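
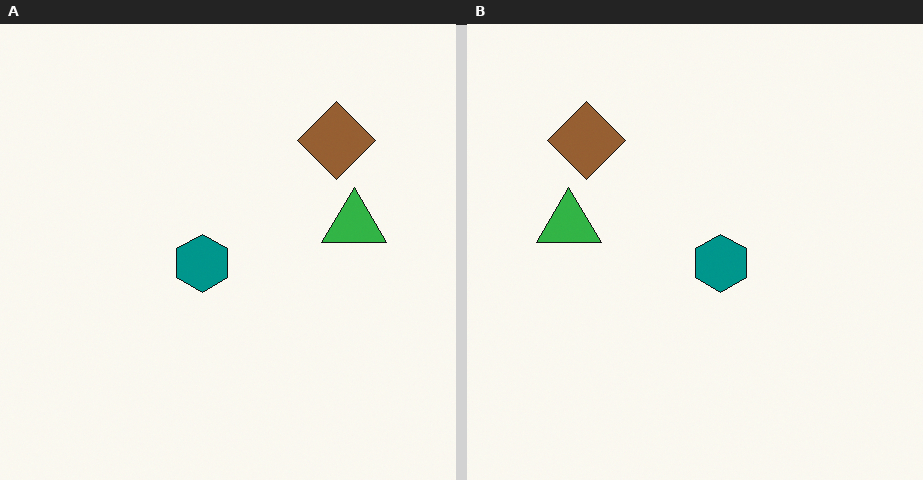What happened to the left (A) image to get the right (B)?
The right (B) image is the left (A) flipped horizontally (left ↔ right).

The green triangle is in the right of the left (A) image and the left of the right (B) — shapes on opposite sides of the vertical midline have swapped in a mirror flip.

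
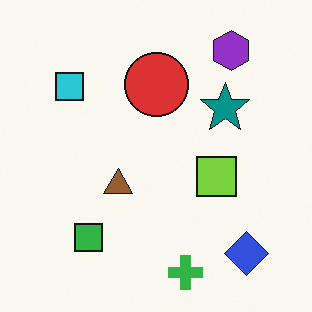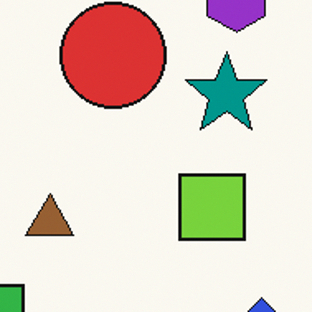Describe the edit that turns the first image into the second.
The second image is the first cropped to a noticeably smaller region and rescaled.

The visible shapes are larger and the field of view is narrower; shapes near the original edges may be partly or wholly outside the frame — a crop-and-rescale.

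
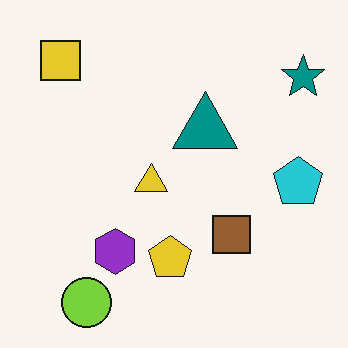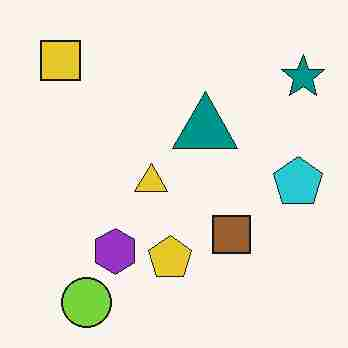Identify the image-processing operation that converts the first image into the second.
The transformation is: degraded with heavy JPEG compression.

Blocky 8×8 compression artifacts appear around shape edges and the flat background shows ringing — characteristic JPEG degradation.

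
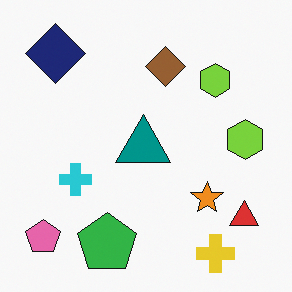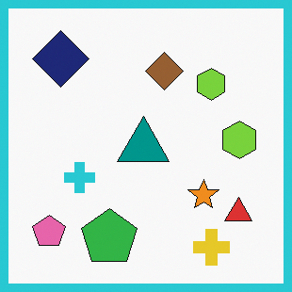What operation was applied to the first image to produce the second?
It was framed with a cyan border.

A solid cyan frame runs around the edge of the second image, with the content slightly shrunk inside it.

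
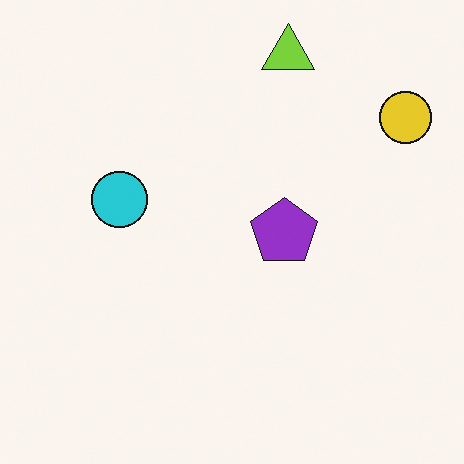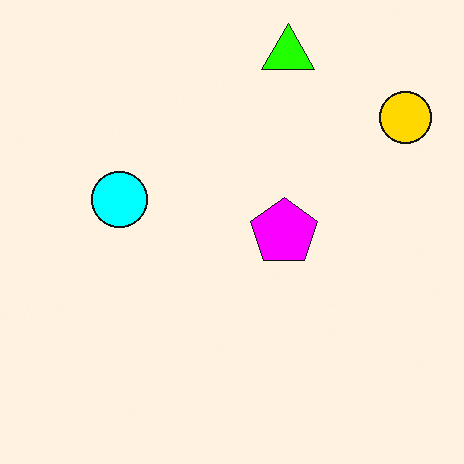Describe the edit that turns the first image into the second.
It was made much more vivid (saturation change).

All colors are more vivid — a global saturation change.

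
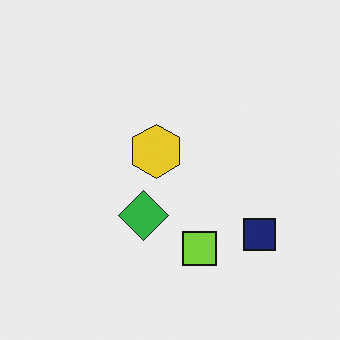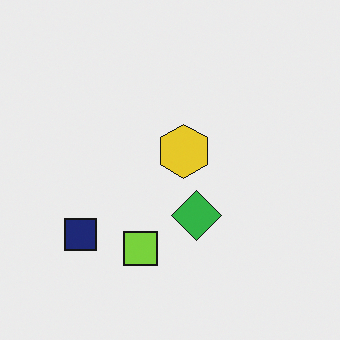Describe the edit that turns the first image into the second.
This is the original image flipped horizontally (left ↔ right).

The navy square is in the bottom-right of the first image and the bottom-left of the second — shapes on opposite sides of the vertical midline have swapped in a mirror flip.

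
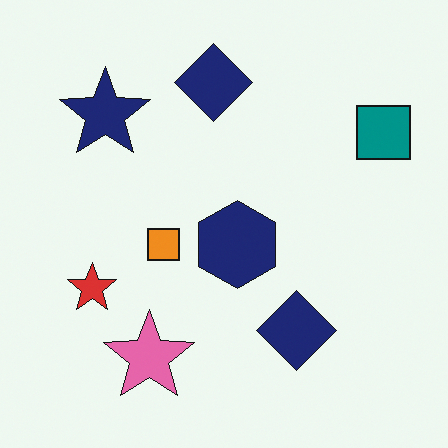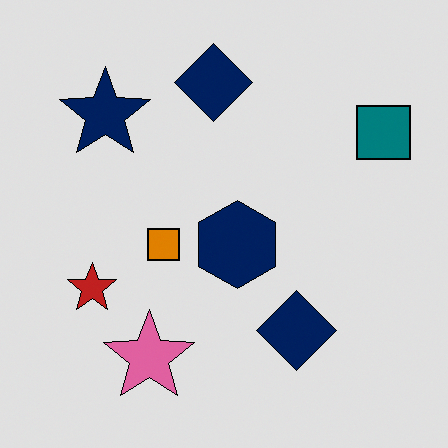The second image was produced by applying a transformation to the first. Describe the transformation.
The image was moderately posterized.

Each flat color has snapped to a coarser quantized level — most visibly, the near-white background has dropped to a flat grey.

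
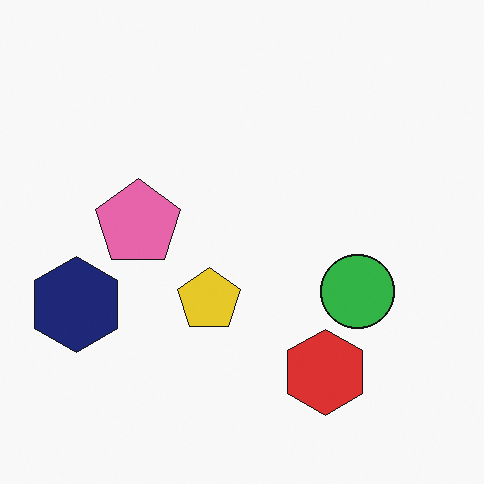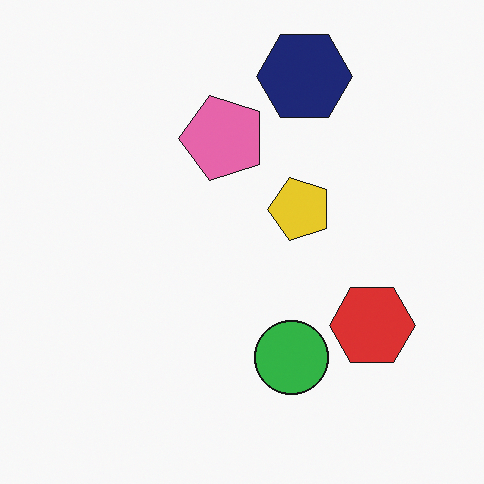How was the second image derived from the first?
Transposed (reflected across the top-left ↔ bottom-right diagonal).

Shapes have swapped their row and column positions — what was in the top-right is now in the bottom-left — a diagonal reflection.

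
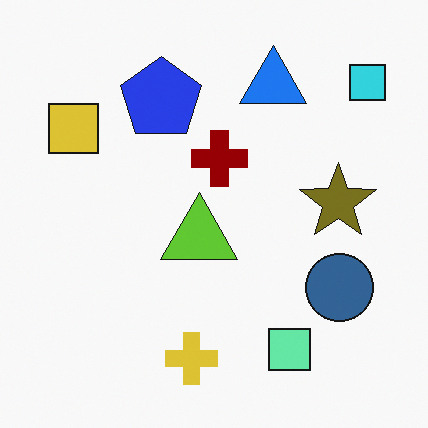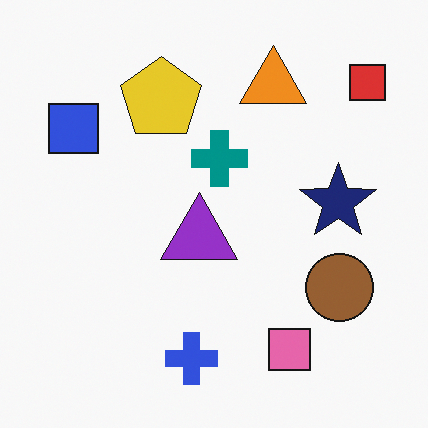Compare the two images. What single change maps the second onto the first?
The transformation is: hue-shifted through roughly half the color wheel.

Every shape's color has rotated by the same amount around the hue wheel — a uniform hue shift.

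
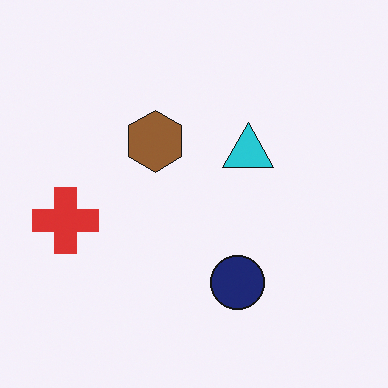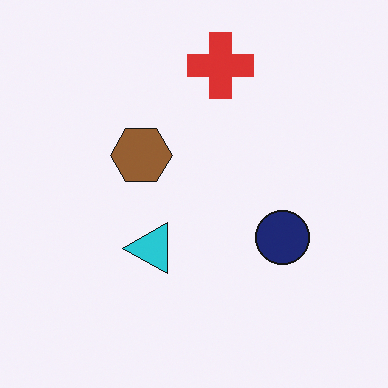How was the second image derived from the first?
The transformation is: transposed (reflected across the top-left ↔ bottom-right diagonal).

Shapes have swapped their row and column positions — what was in the top-right is now in the bottom-left — a diagonal reflection.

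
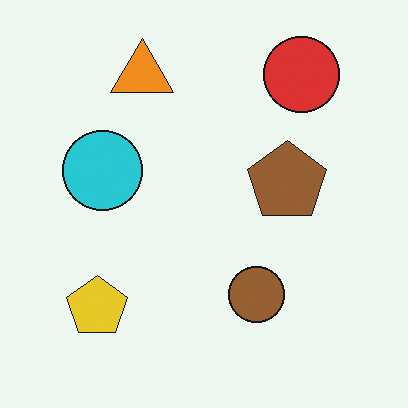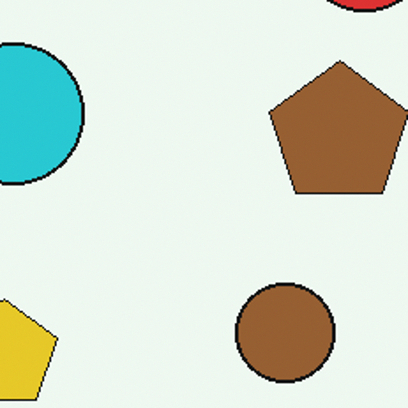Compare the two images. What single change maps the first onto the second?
Cropped to a noticeably smaller region and rescaled.

The visible shapes are larger and the field of view is narrower; shapes near the original edges may be partly or wholly outside the frame — a crop-and-rescale.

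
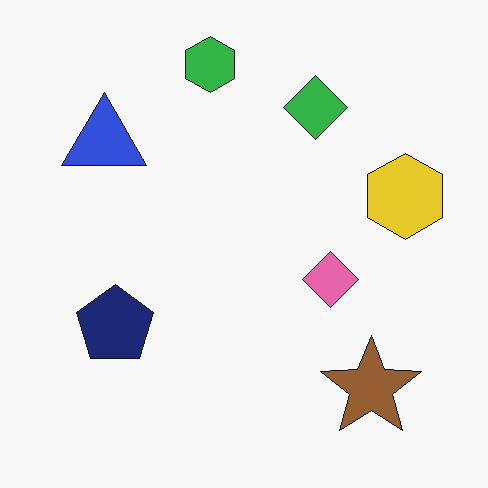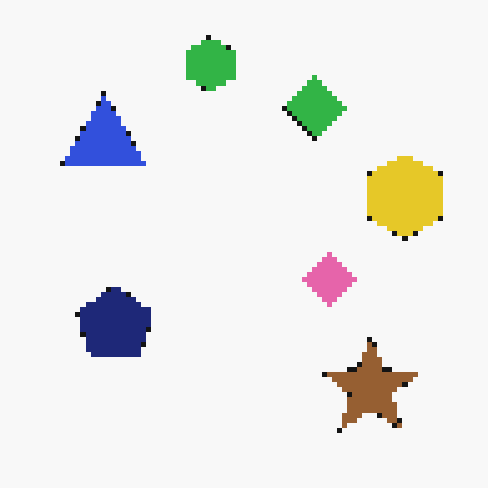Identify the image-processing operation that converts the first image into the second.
Mildly pixelated.

Shapes are reduced to large square blocks; fine edges and outlines are lost — a downscale-then-upscale (mosaic) effect.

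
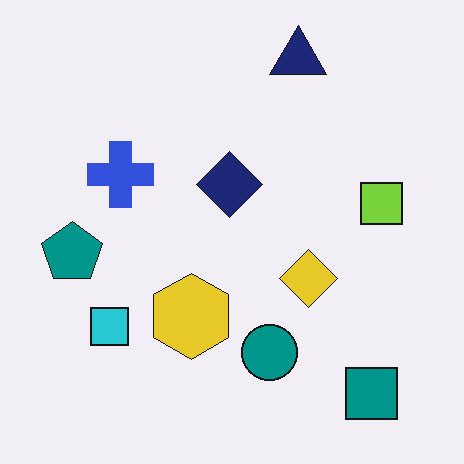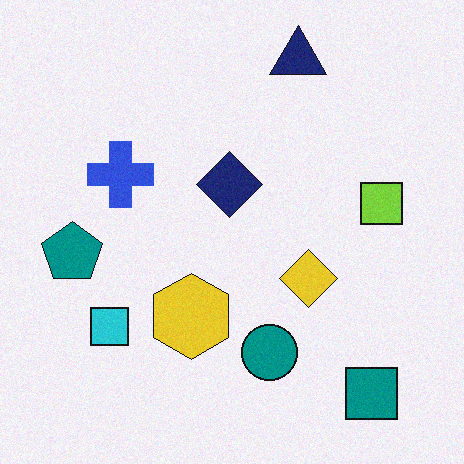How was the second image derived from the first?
The image was degraded with a light layer of grain.

Random speckle covers the whole image, including the flat background.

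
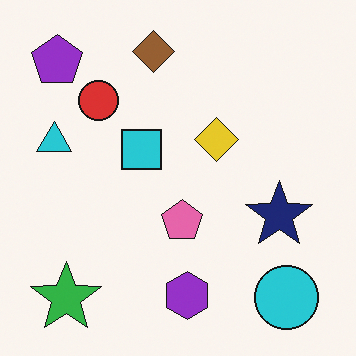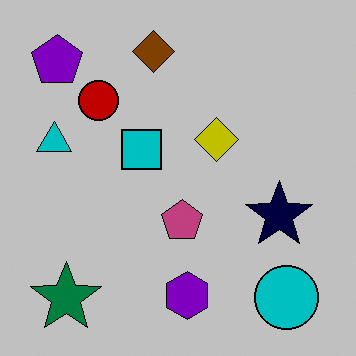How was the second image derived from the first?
It was aggressively posterized.

Each flat color has snapped to a coarser quantized level — most visibly, the near-white background has dropped to a flat grey.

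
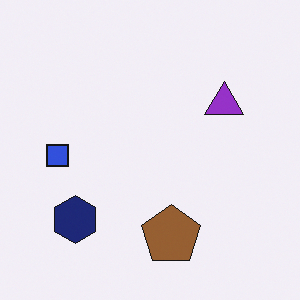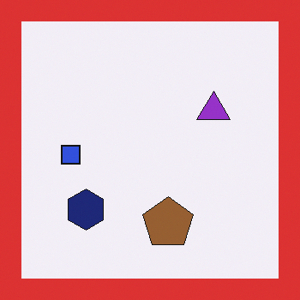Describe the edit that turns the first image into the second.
This is the original image framed with a red border.

A solid red frame runs around the edge of the second image, with the content slightly shrunk inside it.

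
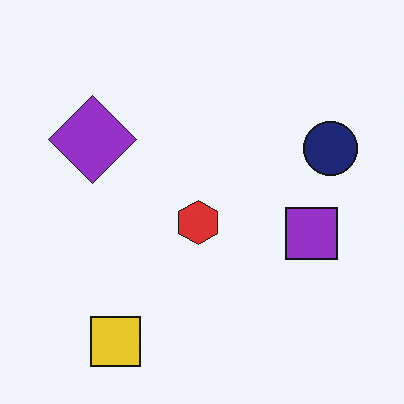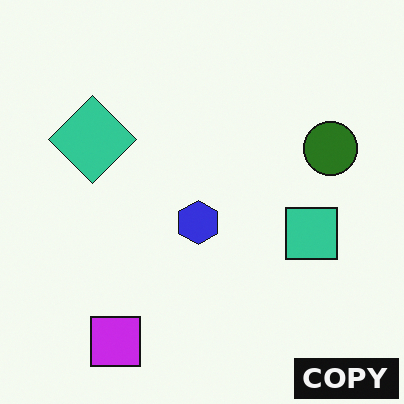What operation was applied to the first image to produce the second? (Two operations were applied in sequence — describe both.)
This is the original image hue-shifted through roughly half the color wheel, then watermarked with the text "COPY" in the lower-right corner.

Every shape's color has rotated by the same amount around the hue wheel — a uniform hue shift. A dark label reading "COPY" appears in the lower-right corner.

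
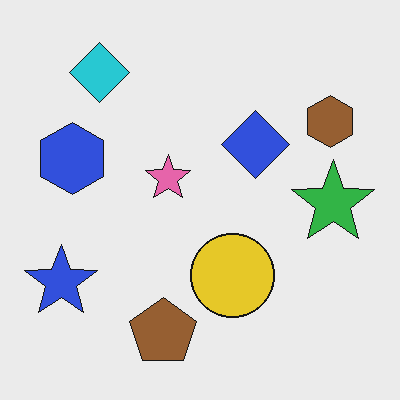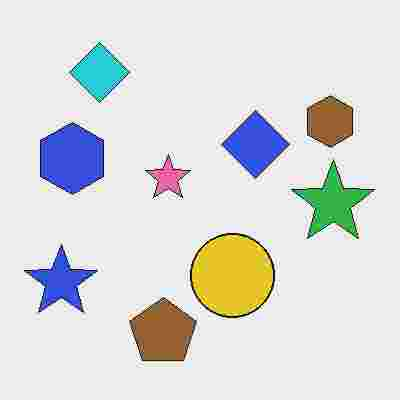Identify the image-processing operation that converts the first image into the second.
The image was degraded with heavy JPEG compression.

Blocky 8×8 compression artifacts appear around shape edges and the flat background shows ringing — characteristic JPEG degradation.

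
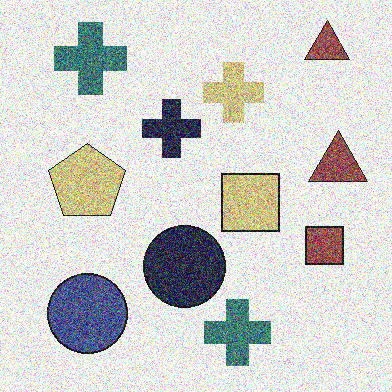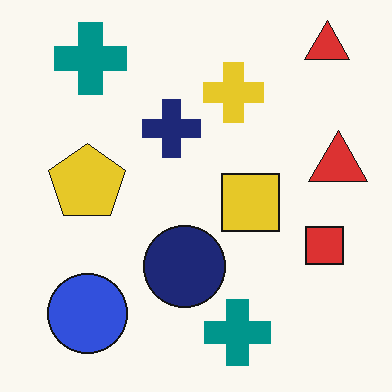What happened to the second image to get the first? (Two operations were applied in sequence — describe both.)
The first image is the second heavily desaturated, then degraded with heavy additive noise.

All colors are more muted and greyish — a global saturation change. Random speckle covers the whole image, including the flat background.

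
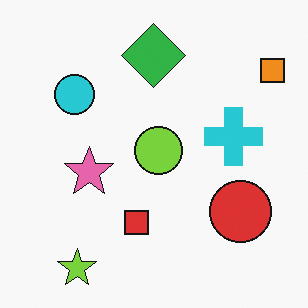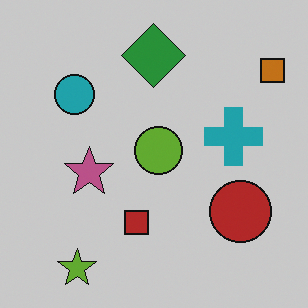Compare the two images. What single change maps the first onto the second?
The transformation is: darkened a little.

Every pixel — background and shapes alike — is uniformly darkened.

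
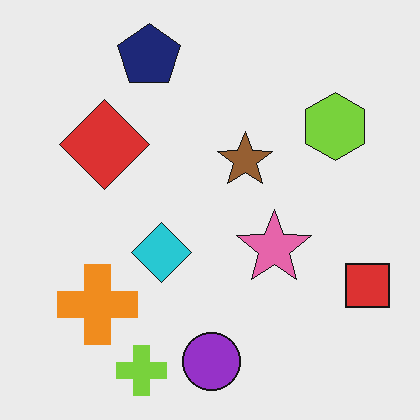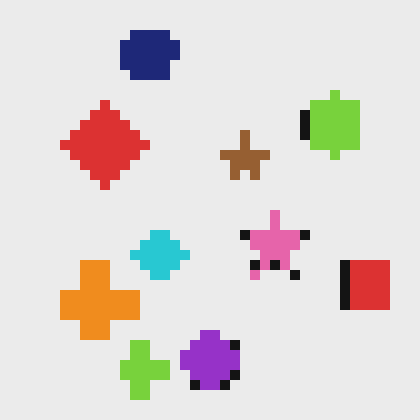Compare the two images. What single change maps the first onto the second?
Heavily pixelated into large blocks.

Shapes are reduced to large square blocks; fine edges and outlines are lost — a downscale-then-upscale (mosaic) effect.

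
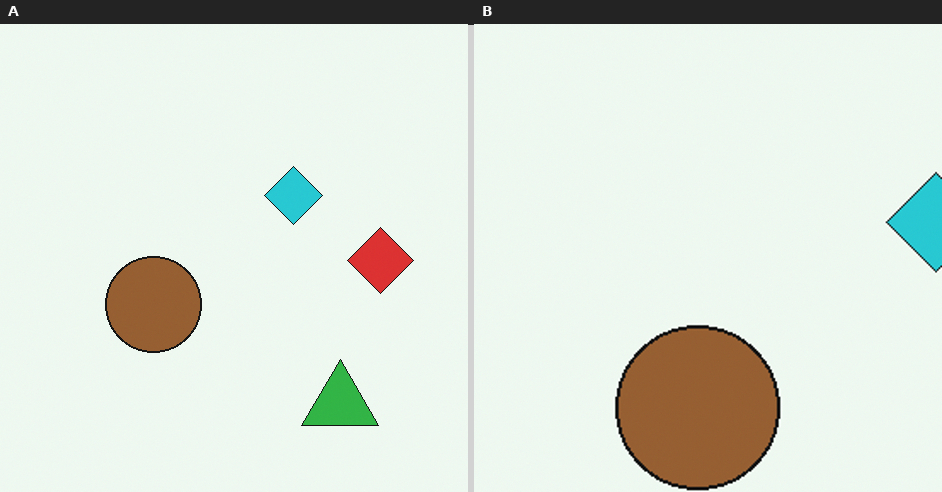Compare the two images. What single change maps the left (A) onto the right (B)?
Cropped to a noticeably smaller region and rescaled.

The visible shapes are larger and the field of view is narrower; shapes near the original edges may be partly or wholly outside the frame — a crop-and-rescale.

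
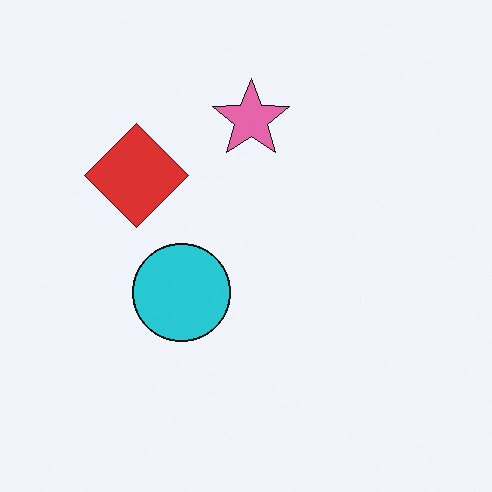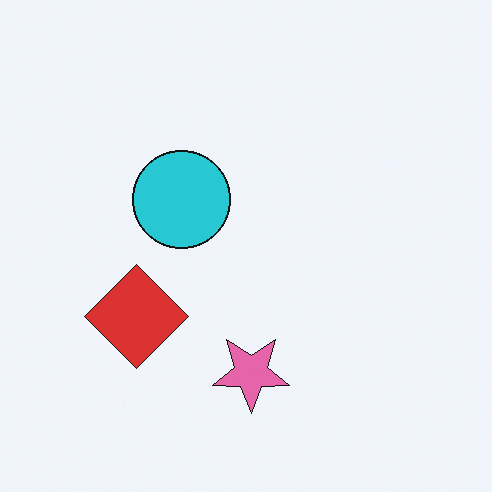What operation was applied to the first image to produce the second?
The second image is the first flipped vertically (top ↔ bottom).

The pink star is in the top of the first image and the bottom of the second — shapes on opposite sides of the horizontal midline have swapped in a mirror flip.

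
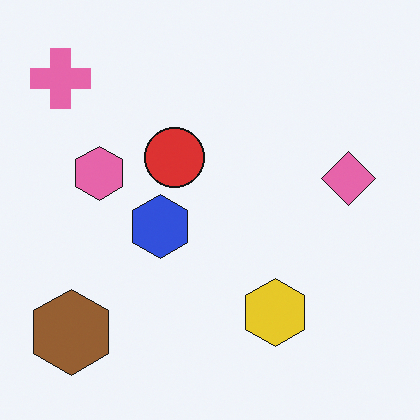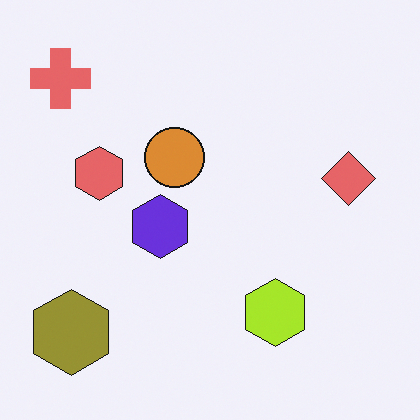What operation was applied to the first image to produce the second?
Hue-shifted by a small amount.

Every shape's color has rotated by the same amount around the hue wheel — a uniform hue shift.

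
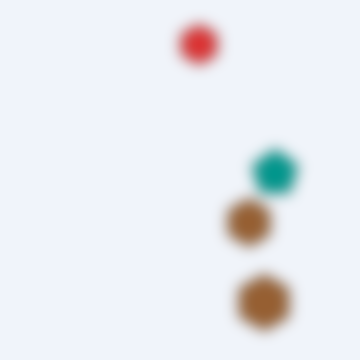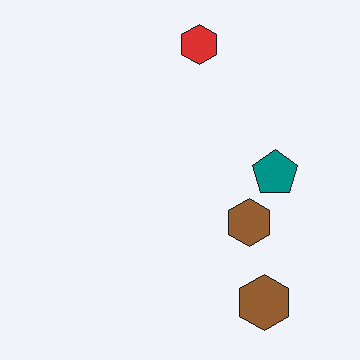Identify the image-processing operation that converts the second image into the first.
It was heavily blurred.

Shape edges and outlines are uniformly softened across the whole image.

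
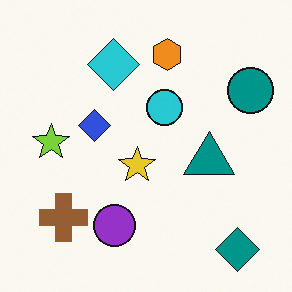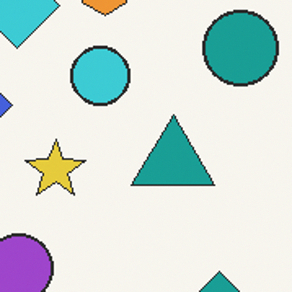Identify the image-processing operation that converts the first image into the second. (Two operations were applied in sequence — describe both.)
The transformation is: given slightly reduced contrast, then cropped tightly and scaled back up.

Tones are pushed toward mid-grey across the whole image — a global contrast change. The visible shapes are larger and the field of view is narrower; shapes near the original edges may be partly or wholly outside the frame — a crop-and-rescale.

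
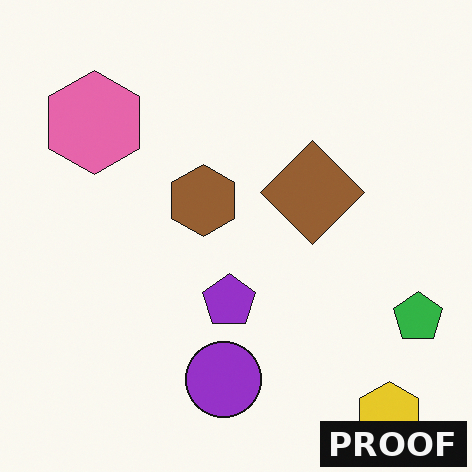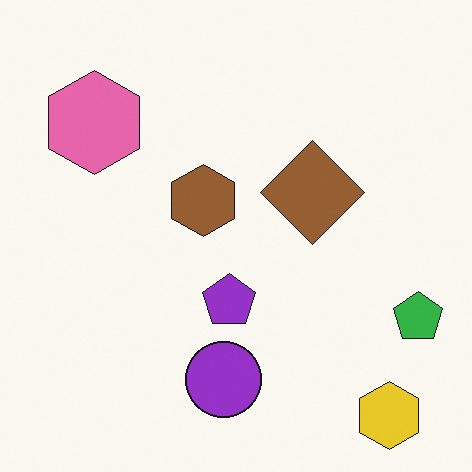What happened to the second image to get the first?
The transformation is: watermarked with the text "PROOF" in the lower-right corner.

A dark label reading "PROOF" appears in the lower-right corner.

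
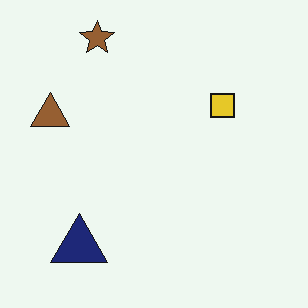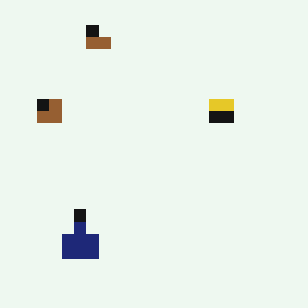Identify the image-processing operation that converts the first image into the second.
The image was coarsely pixelated.

Shapes are reduced to large square blocks; fine edges and outlines are lost — a downscale-then-upscale (mosaic) effect.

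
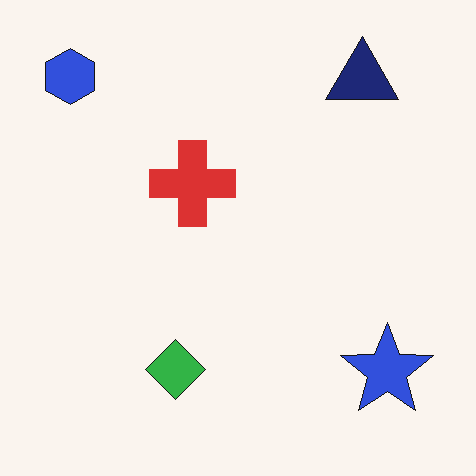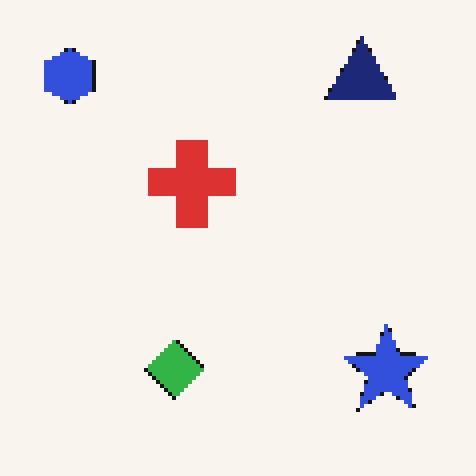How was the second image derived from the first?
The transformation is: lightly pixelated (a mild mosaic effect).

Shapes are reduced to large square blocks; fine edges and outlines are lost — a downscale-then-upscale (mosaic) effect.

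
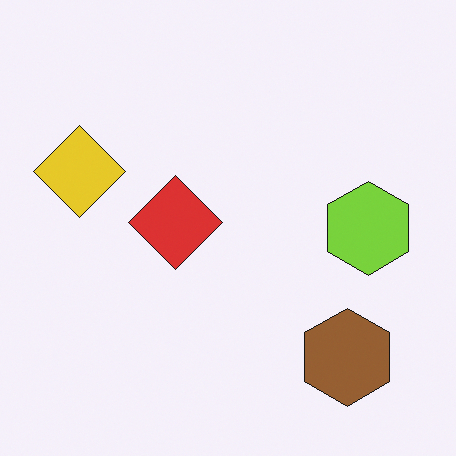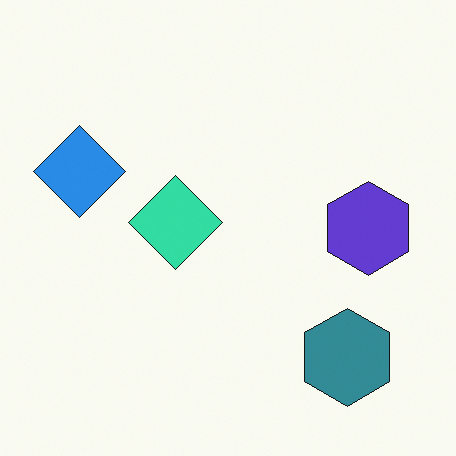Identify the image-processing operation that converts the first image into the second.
It was hue-shifted through roughly half the color wheel.

Every shape's color has rotated by the same amount around the hue wheel — a uniform hue shift.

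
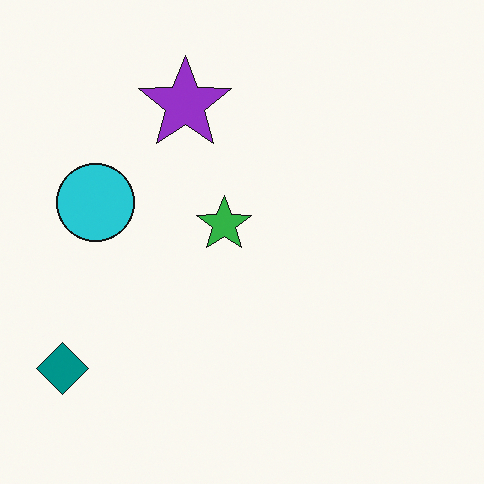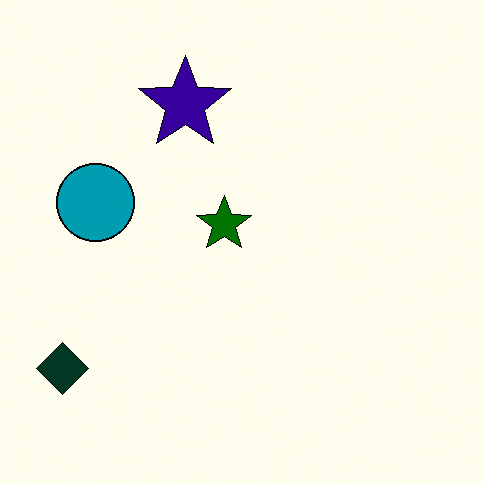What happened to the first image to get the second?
The transformation is: boosted in contrast.

Tones are pushed away from mid-grey across the whole image — a global contrast change.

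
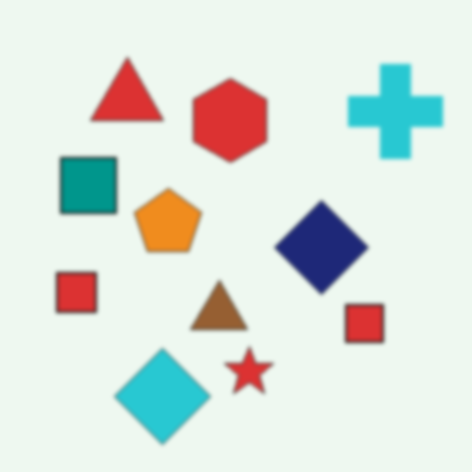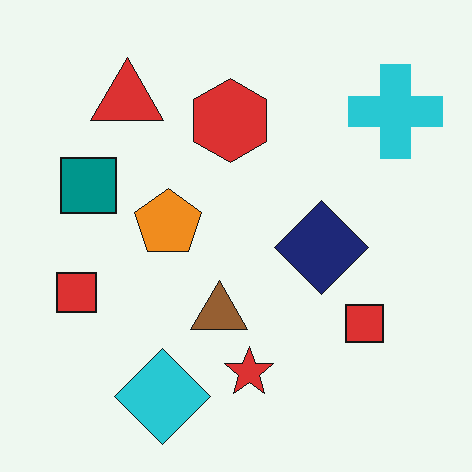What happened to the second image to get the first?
This is the original image lightly blurred.

Shape edges and outlines are uniformly softened across the whole image.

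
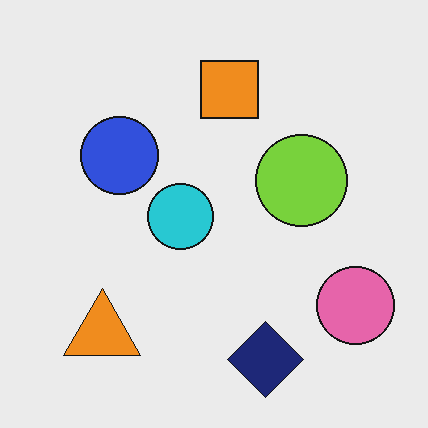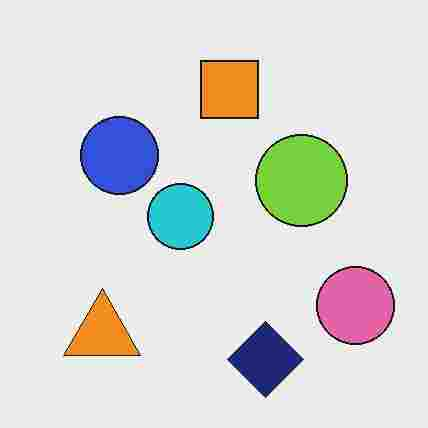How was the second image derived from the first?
It was degraded with heavy JPEG compression.

Blocky 8×8 compression artifacts appear around shape edges and the flat background shows ringing — characteristic JPEG degradation.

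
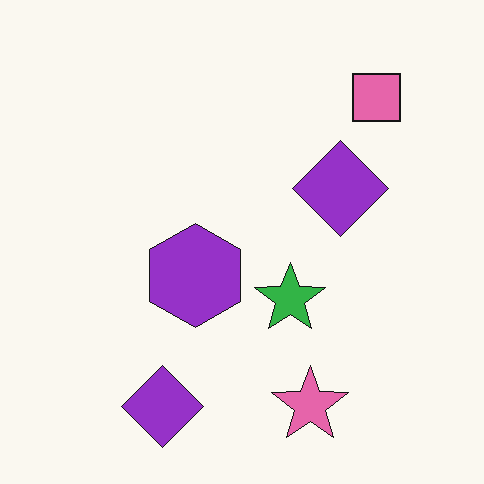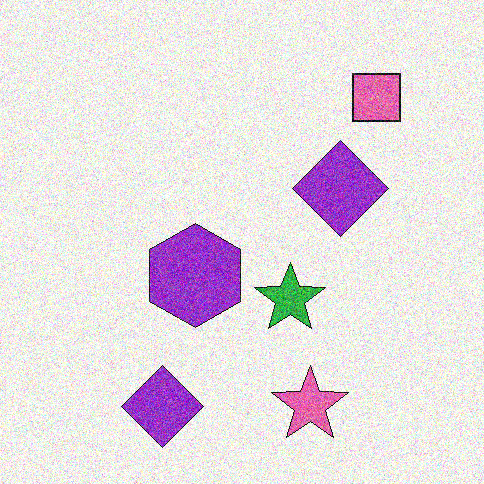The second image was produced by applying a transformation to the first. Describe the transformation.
This is the original image degraded with strong gaussian noise.

Random speckle covers the whole image, including the flat background.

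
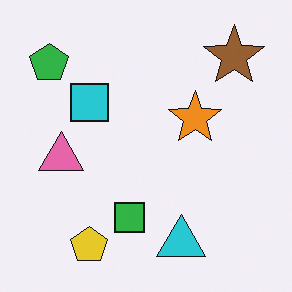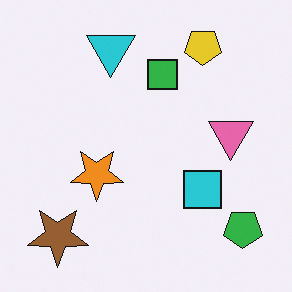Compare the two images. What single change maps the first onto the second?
The image was rotated 180°.

The green pentagon sits in the top-left of the first image and the bottom-right of the second — consistent with a whole-image 180° rotation.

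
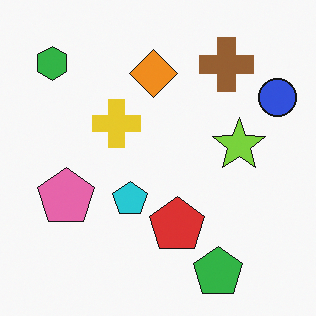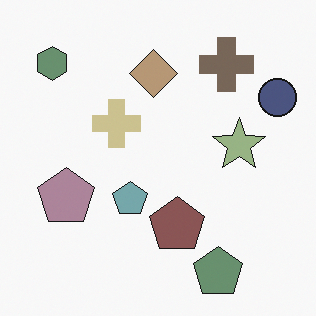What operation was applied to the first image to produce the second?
The transformation is: heavily desaturated.

All colors are more muted and greyish — a global saturation change.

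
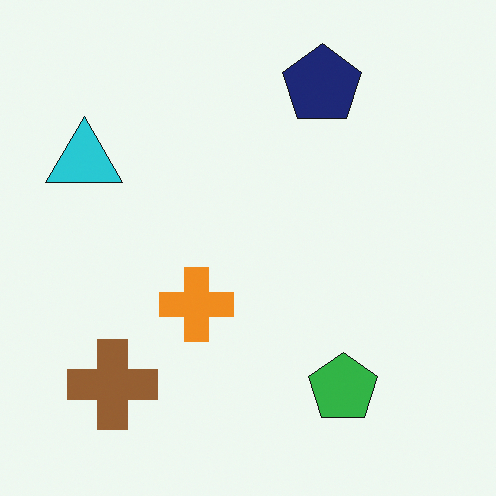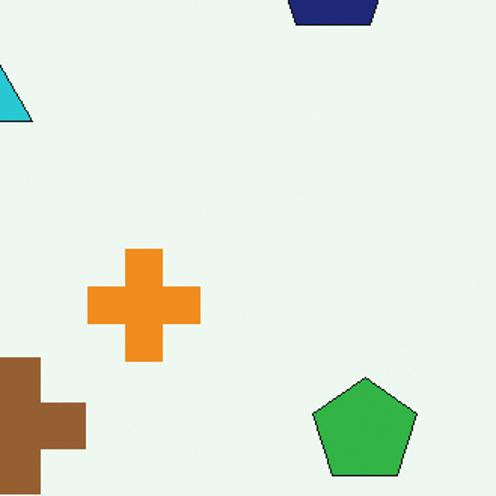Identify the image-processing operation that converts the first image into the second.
The transformation is: cropped to a modestly smaller region and rescaled.

The visible shapes are larger and the field of view is narrower; shapes near the original edges may be partly or wholly outside the frame — a crop-and-rescale.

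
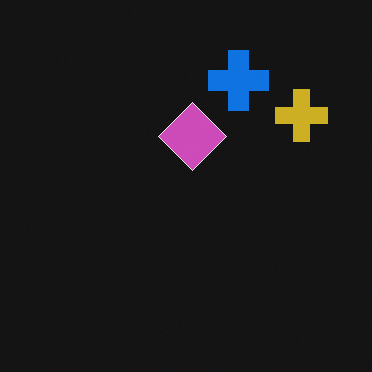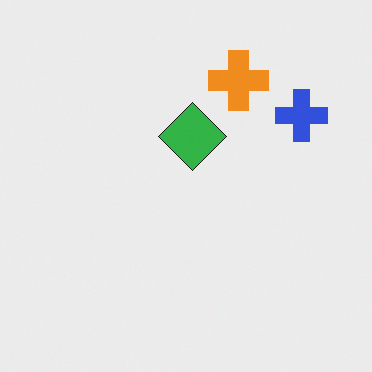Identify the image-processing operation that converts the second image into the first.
Color-inverted (negative).

The light background has become dark and every shape's color is its complement — a photographic negative.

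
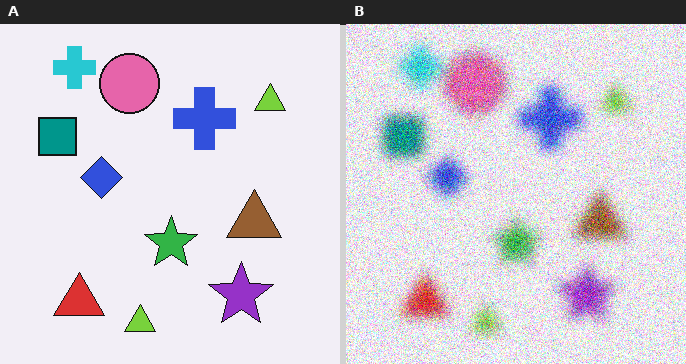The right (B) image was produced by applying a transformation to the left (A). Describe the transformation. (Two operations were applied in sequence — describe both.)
The right (B) image is the left (A) heavily blurred, then degraded with strong gaussian noise.

Shape edges and outlines are uniformly softened across the whole image. Random speckle covers the whole image, including the flat background.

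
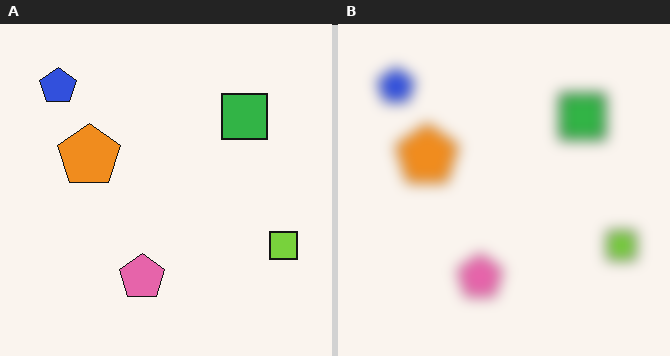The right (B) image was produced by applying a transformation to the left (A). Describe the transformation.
The right (B) image is the left (A) strongly gaussian-blurred.

Shape edges and outlines are uniformly softened across the whole image.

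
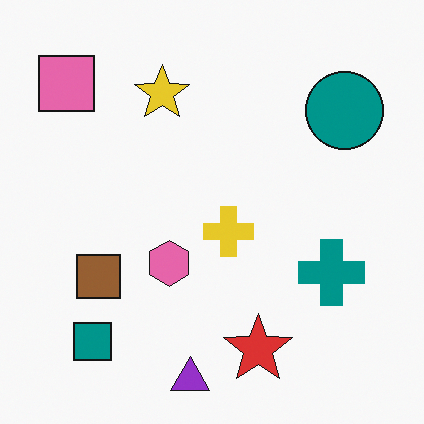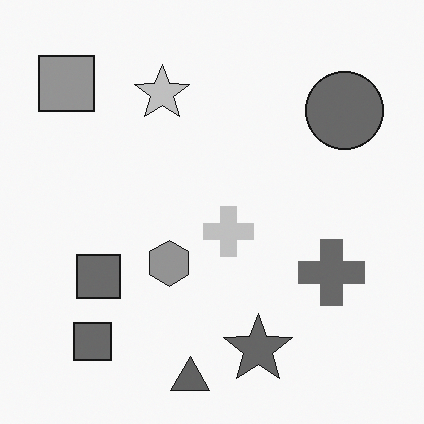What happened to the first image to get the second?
The second image is the first converted to grayscale.

All color is removed — every shape is now a shade of grey.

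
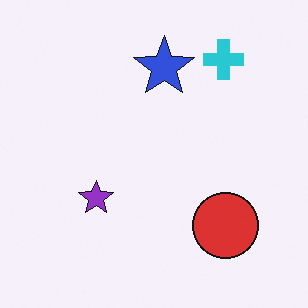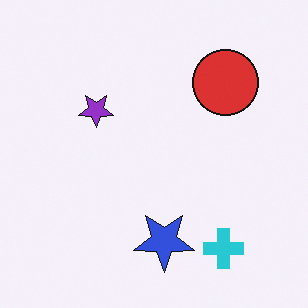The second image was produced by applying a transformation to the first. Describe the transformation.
The transformation is: flipped vertically (top ↔ bottom).

The cyan cross is in the top-right of the first image and the bottom-right of the second — shapes on opposite sides of the horizontal midline have swapped in a mirror flip.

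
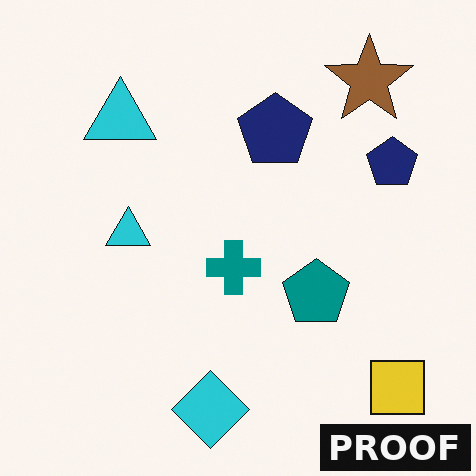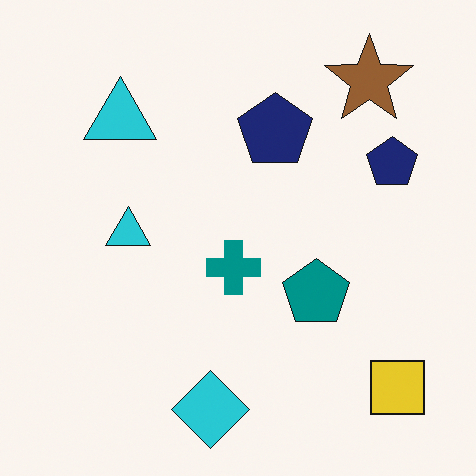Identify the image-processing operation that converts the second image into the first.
The first image is the second watermarked with the text "PROOF" in the lower-right corner.

A dark label reading "PROOF" appears in the lower-right corner.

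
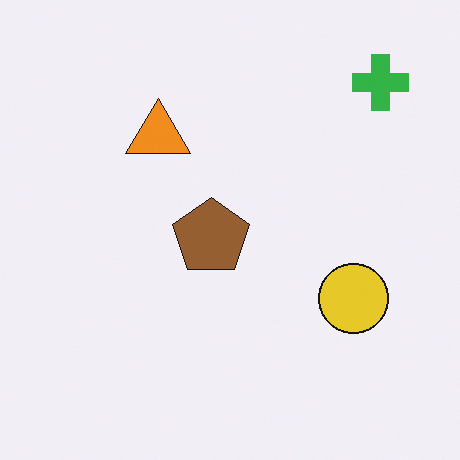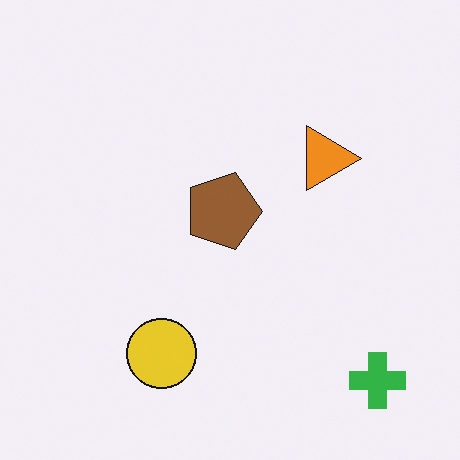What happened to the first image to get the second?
It was rotated 90° clockwise.

The green cross sits in the top-right of the first image and the bottom-right of the second — consistent with a whole-image 90° clockwise rotation.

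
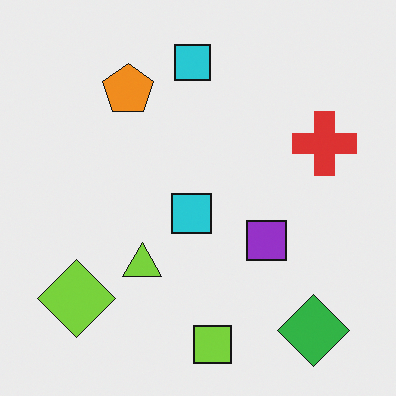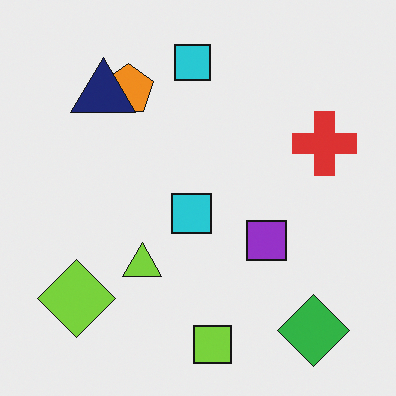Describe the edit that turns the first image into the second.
The image was overlaid with an additional navy triangle.

A navy triangle appears in the second image that is absent from the first.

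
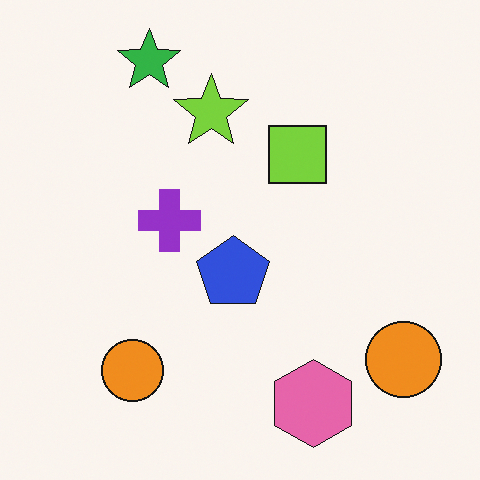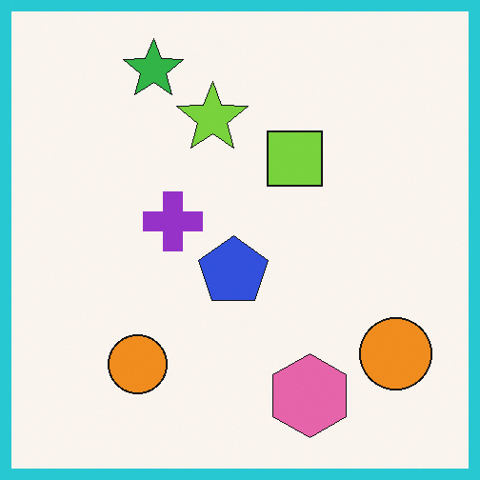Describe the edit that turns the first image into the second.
It was framed with a cyan border.

A solid cyan frame runs around the edge of the second image, with the content slightly shrunk inside it.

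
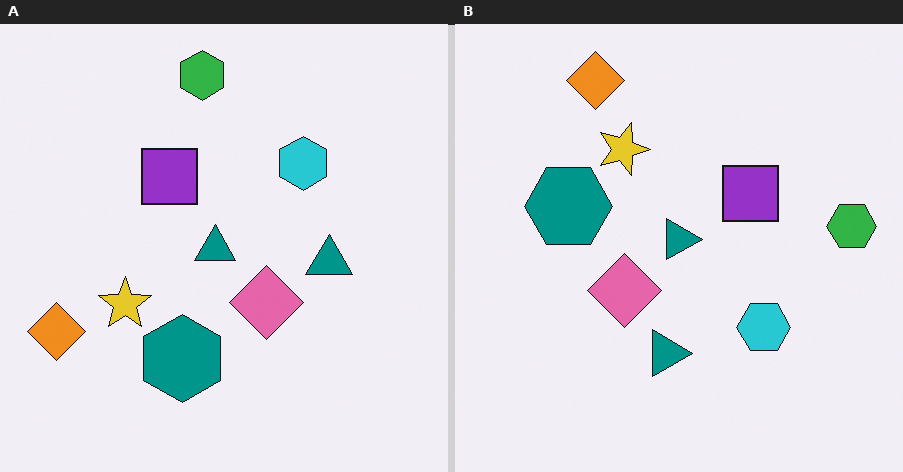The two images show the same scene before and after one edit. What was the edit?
Rotated 90° clockwise.

The orange diamond sits in the bottom-left of the left (A) image and the top-left of the right (B) — consistent with a whole-image 90° clockwise rotation.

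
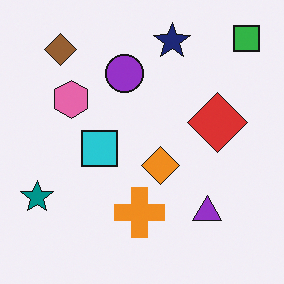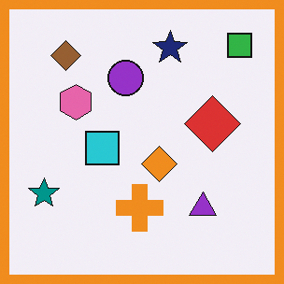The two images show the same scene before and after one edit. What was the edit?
The transformation is: framed with a orange border.

A solid orange frame runs around the edge of the second image, with the content slightly shrunk inside it.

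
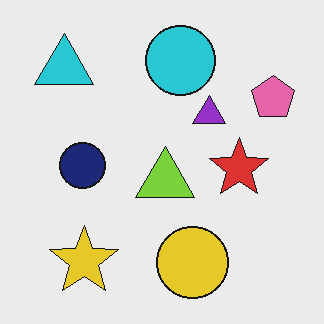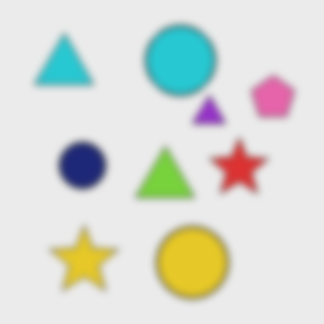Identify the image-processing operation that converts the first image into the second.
Moderately blurred.

Shape edges and outlines are uniformly softened across the whole image.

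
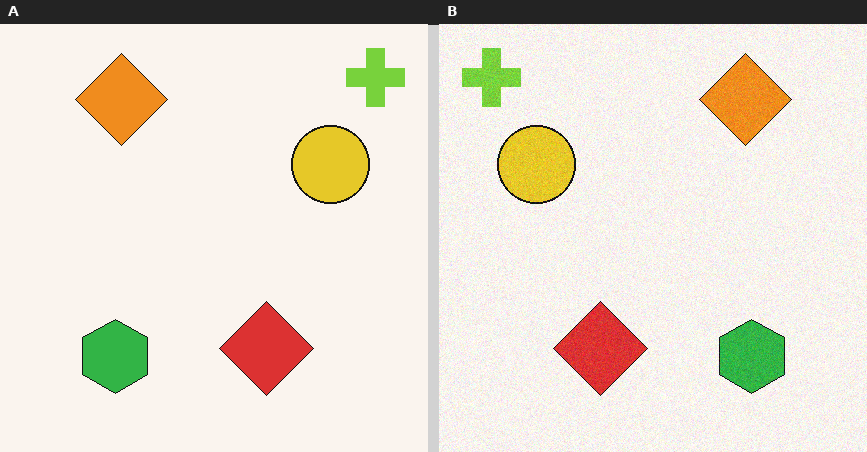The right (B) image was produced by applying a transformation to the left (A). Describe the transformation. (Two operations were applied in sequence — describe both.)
The transformation is: degraded with subtle gaussian noise, then flipped horizontally (left ↔ right).

Random speckle covers the whole image, including the flat background. The lime cross is in the top-right of the left (A) image and the top-left of the right (B) — shapes on opposite sides of the vertical midline have swapped in a mirror flip.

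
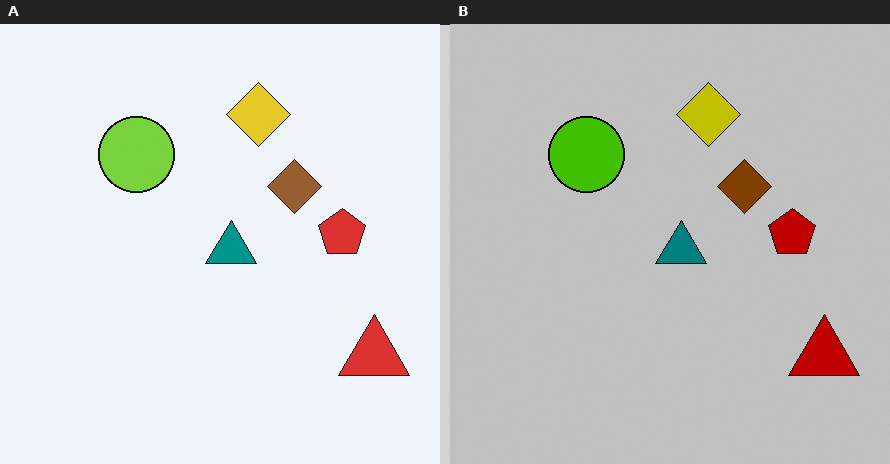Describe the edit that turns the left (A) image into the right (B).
It was aggressively posterized.

Each flat color has snapped to a coarser quantized level — most visibly, the near-white background has dropped to a flat grey.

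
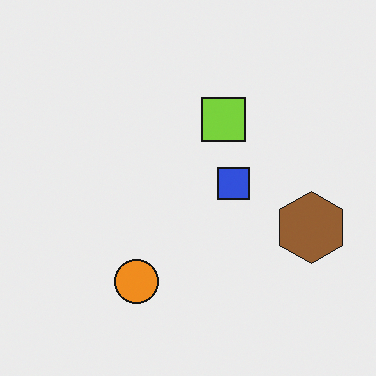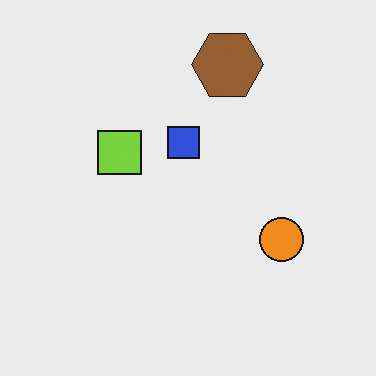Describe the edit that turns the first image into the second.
This is the original image rotated 90° counter-clockwise.

The brown hexagon sits in the right of the first image and the top of the second — consistent with a whole-image 90° counter-clockwise rotation.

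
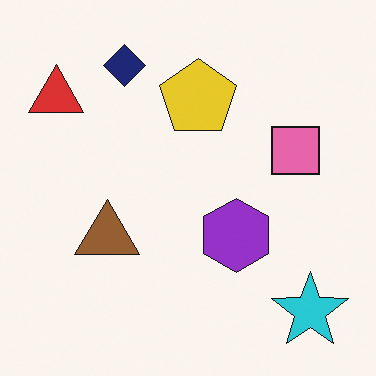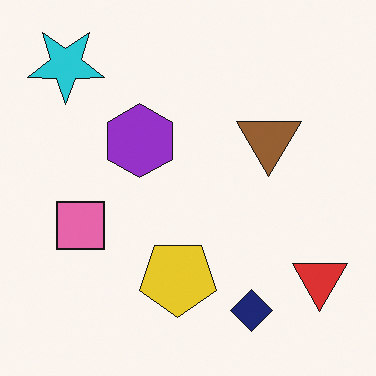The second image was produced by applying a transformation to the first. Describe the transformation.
Rotated 180°.

The cyan star sits in the bottom-right of the first image and the top-left of the second — consistent with a whole-image 180° rotation.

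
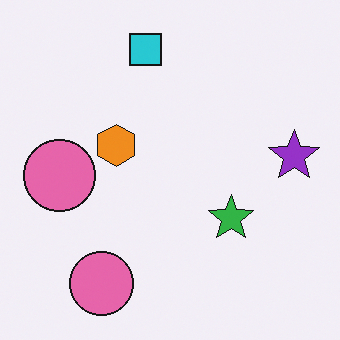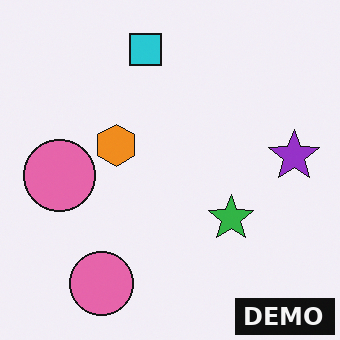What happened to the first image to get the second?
It was watermarked with the text "DEMO" in the lower-right corner.

A dark label reading "DEMO" appears in the lower-right corner.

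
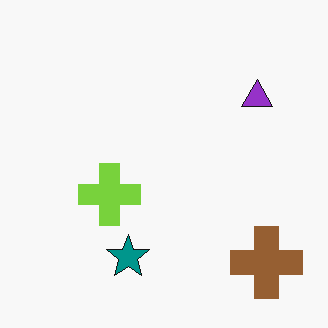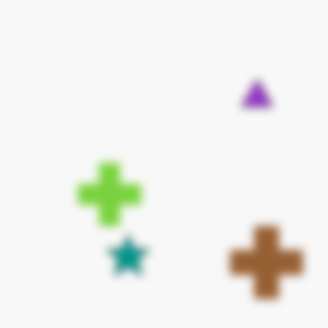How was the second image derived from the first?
The image was moderately blurred.

Shape edges and outlines are uniformly softened across the whole image.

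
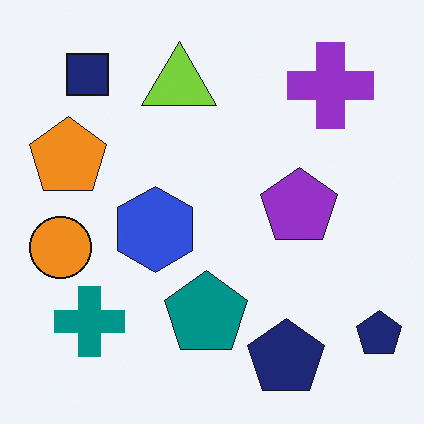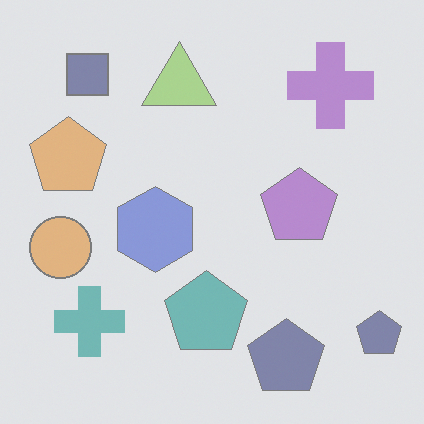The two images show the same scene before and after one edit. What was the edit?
It was washed out (contrast reduced).

Tones are pushed toward mid-grey across the whole image — a global contrast change.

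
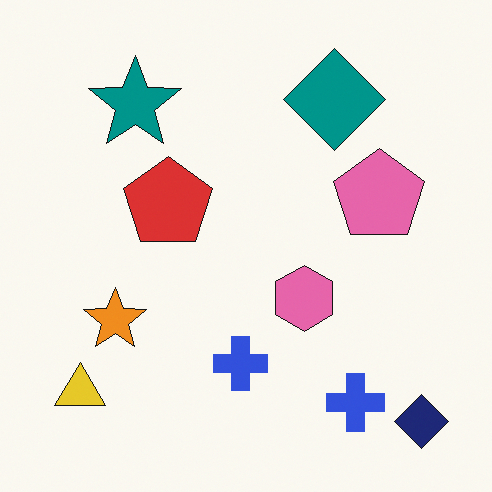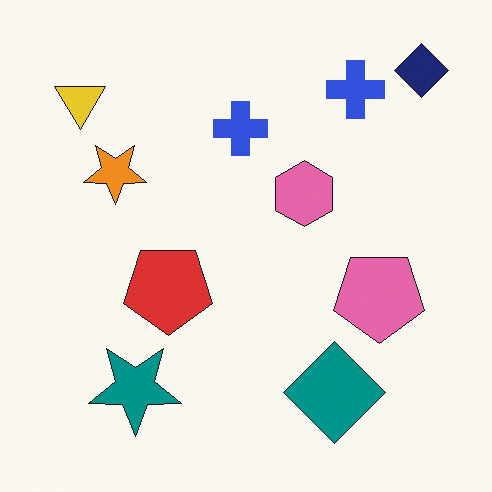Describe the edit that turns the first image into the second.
This is the original image flipped vertically (top ↔ bottom).

The navy diamond is in the bottom-right of the first image and the top-right of the second — shapes on opposite sides of the horizontal midline have swapped in a mirror flip.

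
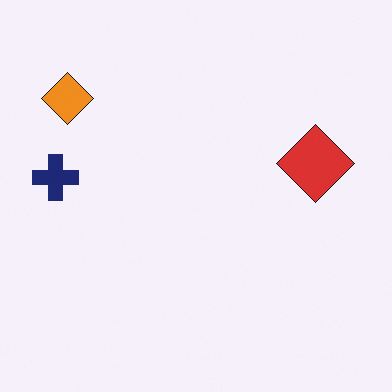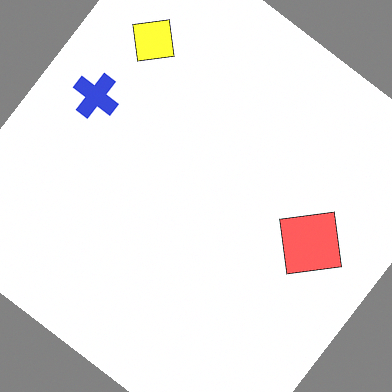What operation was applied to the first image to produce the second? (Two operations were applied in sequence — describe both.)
It was noticeably brightened, then rotated clockwise by a large amount — several tens of degrees.

Every pixel — background and shapes alike — is uniformly brightened. Every shape is tilted by the same angle and the image corners show triangular fill wedges — a whole-image rotation by a non-right angle.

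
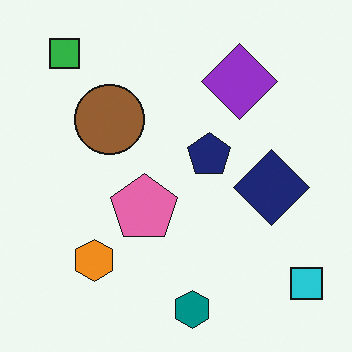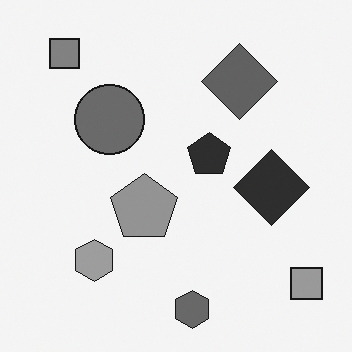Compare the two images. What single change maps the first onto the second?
It was converted to grayscale.

All color is removed — every shape is now a shade of grey.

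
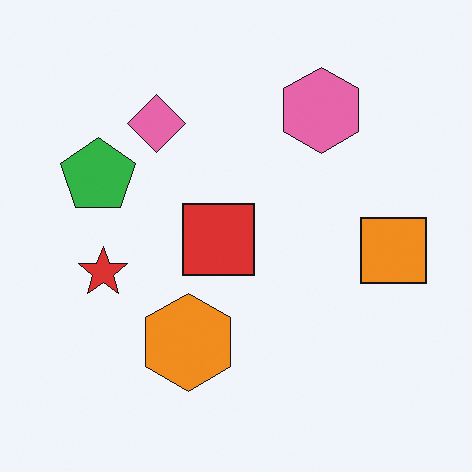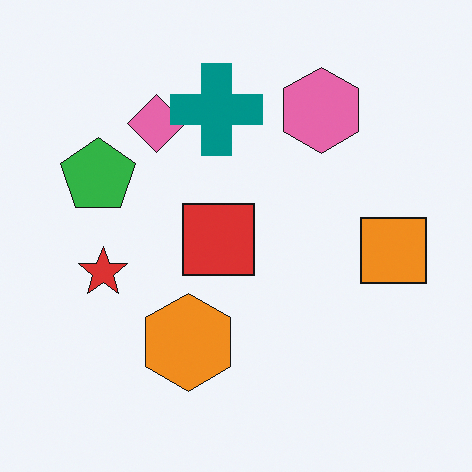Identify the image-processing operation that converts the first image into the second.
It was overlaid with an additional teal cross.

A teal cross appears in the second image that is absent from the first.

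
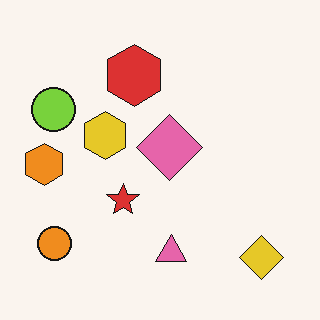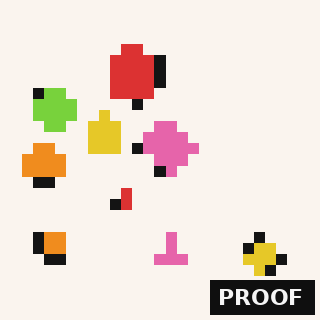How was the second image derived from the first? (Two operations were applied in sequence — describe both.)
Heavily pixelated into large blocks, then watermarked with the text "PROOF" in the lower-right corner.

Shapes are reduced to large square blocks; fine edges and outlines are lost — a downscale-then-upscale (mosaic) effect. A dark label reading "PROOF" appears in the lower-right corner.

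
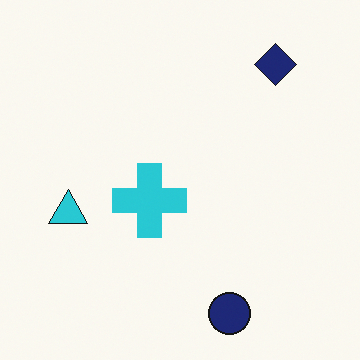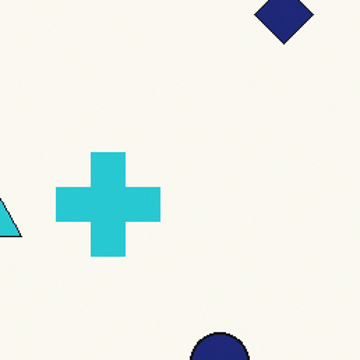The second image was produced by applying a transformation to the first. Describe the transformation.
It was cropped slightly and scaled back up.

The visible shapes are larger and the field of view is narrower; shapes near the original edges may be partly or wholly outside the frame — a crop-and-rescale.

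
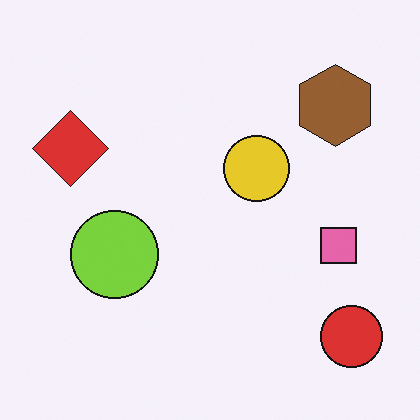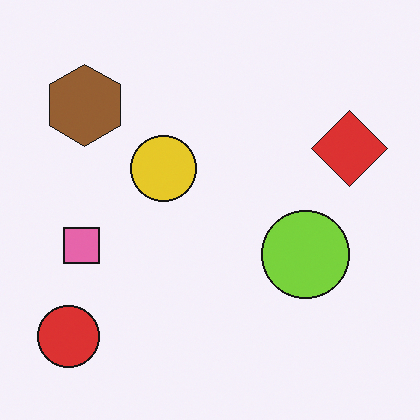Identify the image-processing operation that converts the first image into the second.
Flipped horizontally (left ↔ right).

The red circle is in the bottom-right of the first image and the bottom-left of the second — shapes on opposite sides of the vertical midline have swapped in a mirror flip.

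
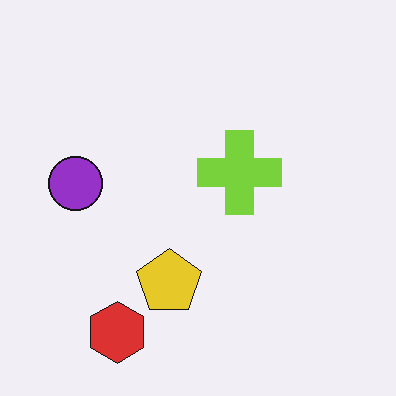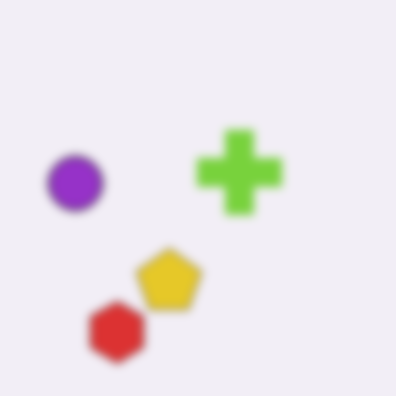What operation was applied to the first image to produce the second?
The second image is the first moderately blurred.

Shape edges and outlines are uniformly softened across the whole image.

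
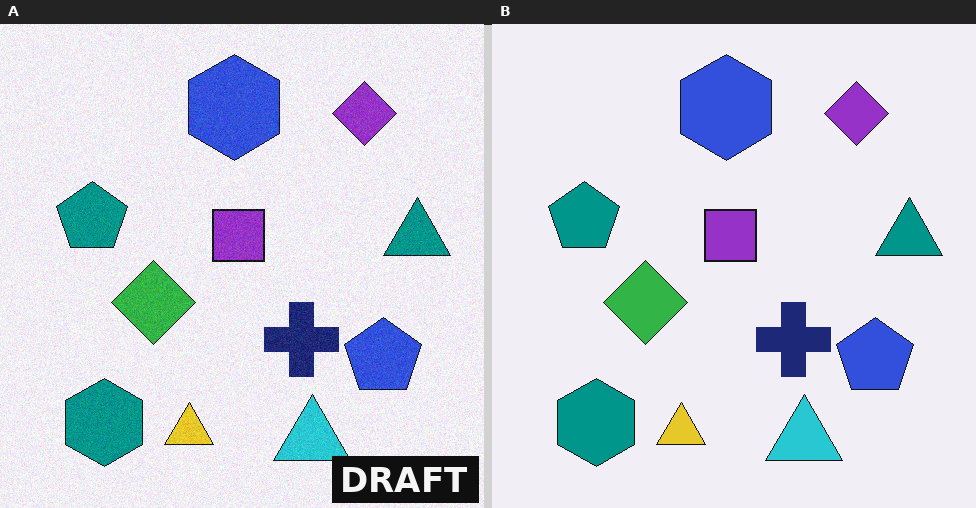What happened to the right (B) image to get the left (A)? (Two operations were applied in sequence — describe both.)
The left (A) image is the right (B) degraded with subtle gaussian noise, then watermarked with the text "DRAFT" in the lower-right corner.

Random speckle covers the whole image, including the flat background. A dark label reading "DRAFT" appears in the lower-right corner.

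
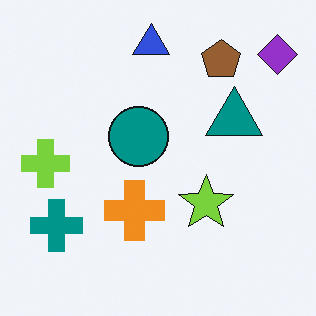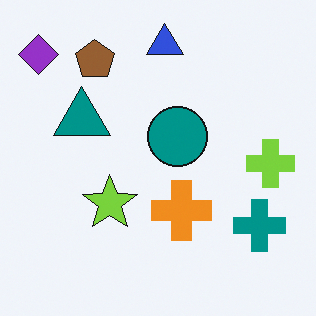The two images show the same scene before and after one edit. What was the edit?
This is the original image flipped horizontally (left ↔ right).

The purple diamond is in the top-right of the first image and the top-left of the second — shapes on opposite sides of the vertical midline have swapped in a mirror flip.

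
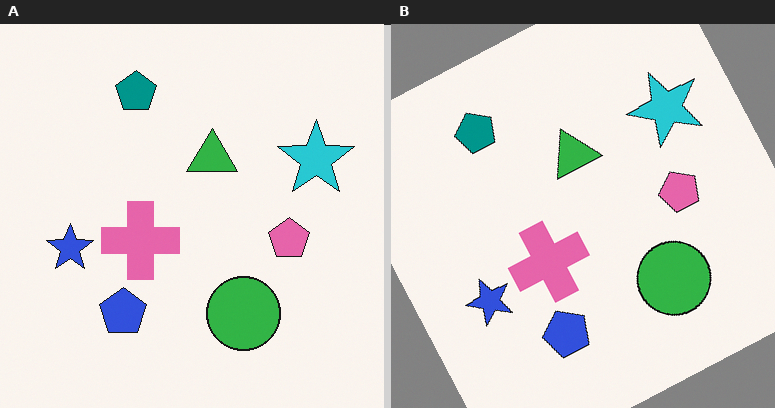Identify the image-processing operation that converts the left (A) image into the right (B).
Rotated counter-clockwise by a moderate amount.

Every shape is tilted by the same angle and the image corners show triangular fill wedges — a whole-image rotation by a non-right angle.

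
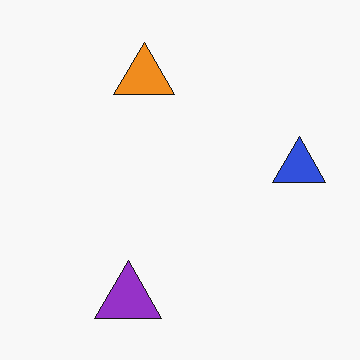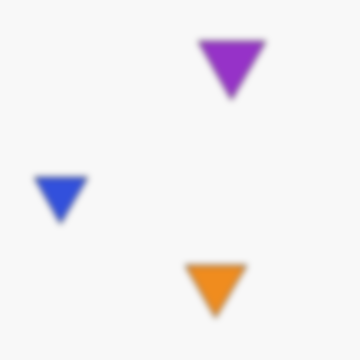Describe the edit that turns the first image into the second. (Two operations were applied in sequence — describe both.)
Noticeably gaussian-blurred, then rotated 180°.

Shape edges and outlines are uniformly softened across the whole image. The purple triangle sits in the bottom of the first image and the top of the second — consistent with a whole-image 180° rotation.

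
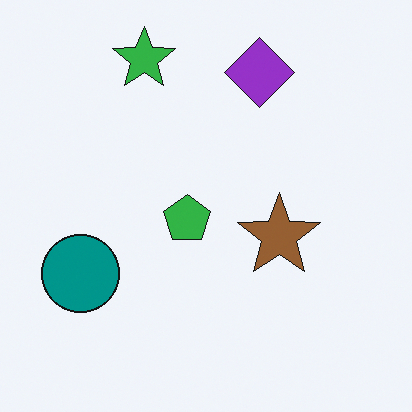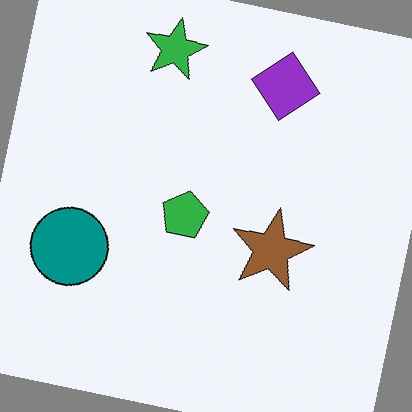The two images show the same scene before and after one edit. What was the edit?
This is the original image rotated clockwise by a small amount.

Every shape is tilted by the same angle and the image corners show triangular fill wedges — a whole-image rotation by a non-right angle.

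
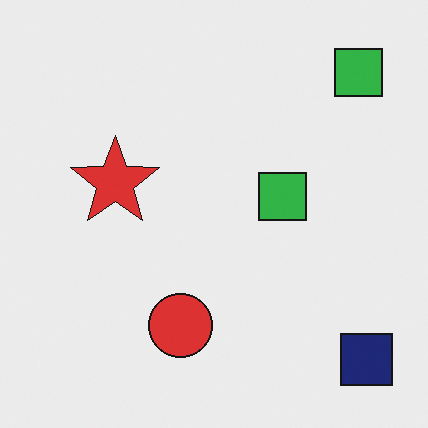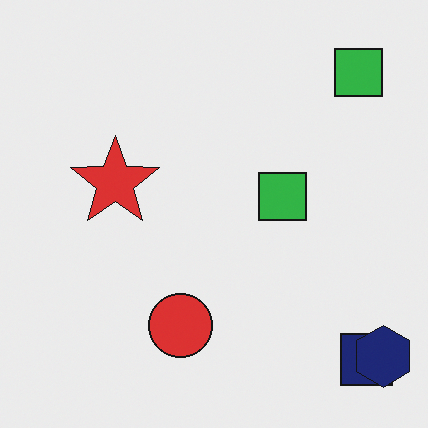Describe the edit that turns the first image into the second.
The second image is the first overlaid with an additional navy hexagon.

A navy hexagon appears in the second image that is absent from the first.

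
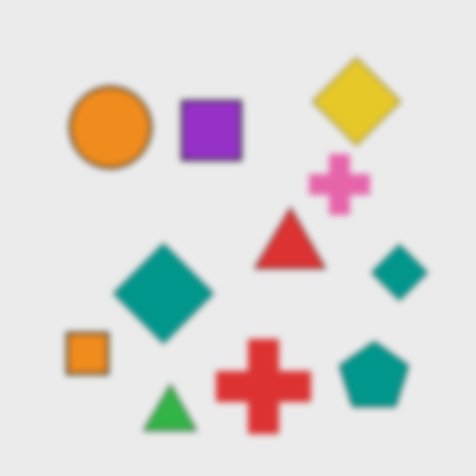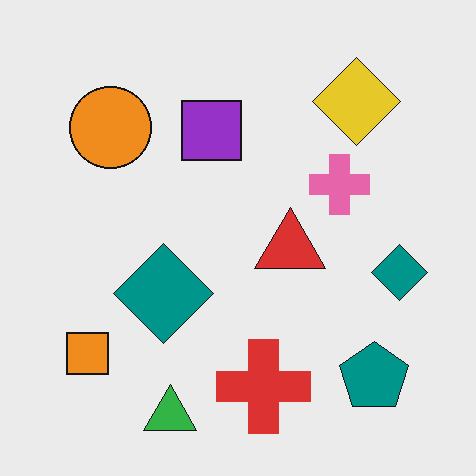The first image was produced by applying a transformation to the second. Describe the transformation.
The transformation is: noticeably gaussian-blurred.

Shape edges and outlines are uniformly softened across the whole image.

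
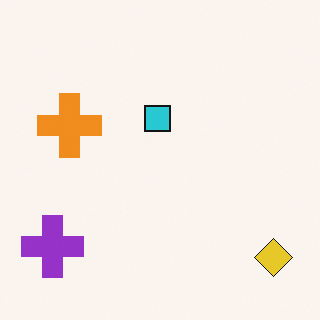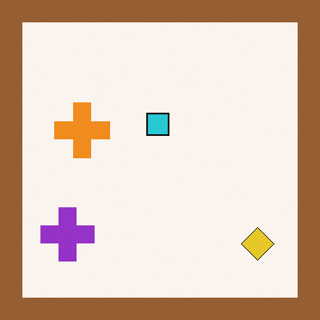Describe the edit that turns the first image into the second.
Framed with a brown border.

A solid brown frame runs around the edge of the second image, with the content slightly shrunk inside it.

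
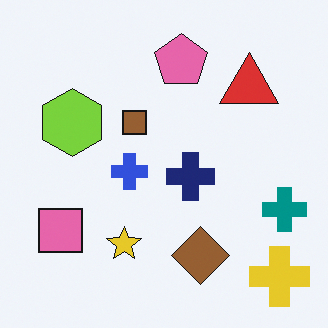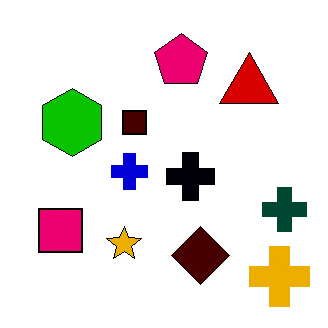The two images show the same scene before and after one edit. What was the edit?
Given much higher contrast.

Tones are pushed away from mid-grey across the whole image — a global contrast change.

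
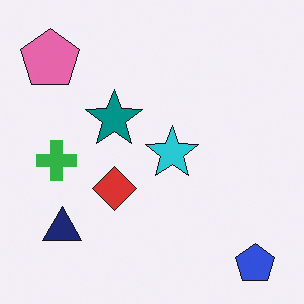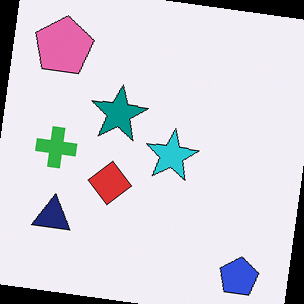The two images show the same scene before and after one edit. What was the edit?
Rotated clockwise by a slight angle.

Every shape is tilted by the same angle and the image corners show triangular fill wedges — a whole-image rotation by a non-right angle.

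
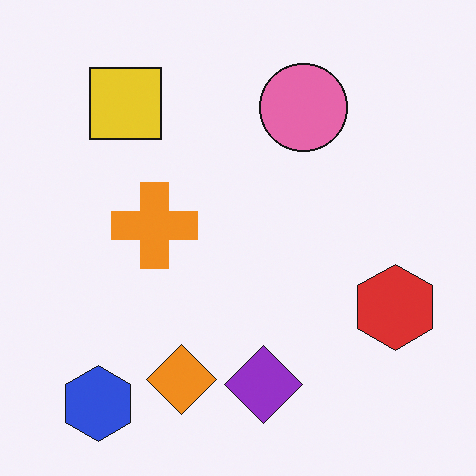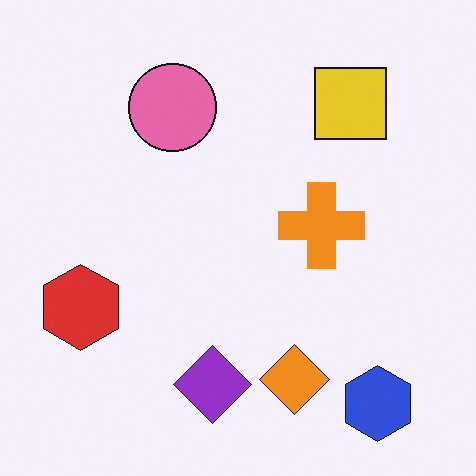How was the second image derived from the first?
This is the original image flipped horizontally (left ↔ right).

The red hexagon is in the right of the first image and the left of the second — shapes on opposite sides of the vertical midline have swapped in a mirror flip.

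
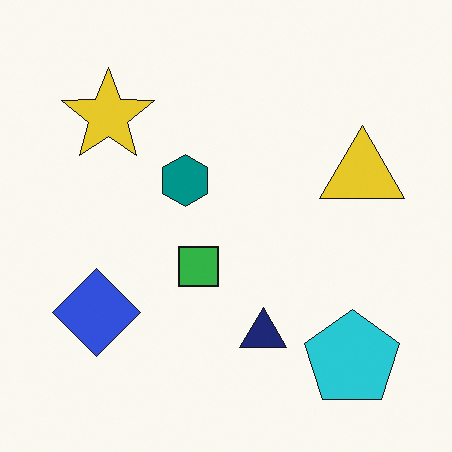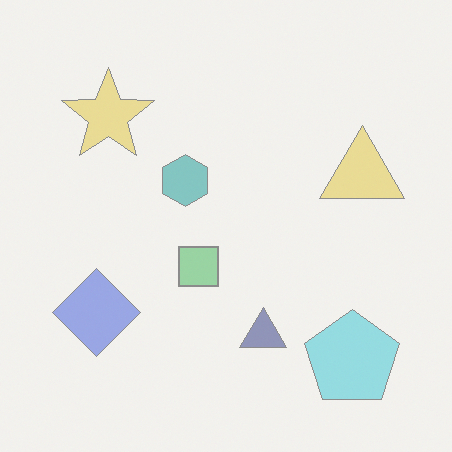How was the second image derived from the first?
The transformation is: washed out (contrast reduced).

Tones are pushed toward mid-grey across the whole image — a global contrast change.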